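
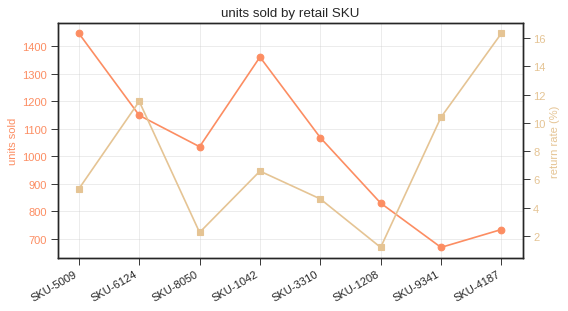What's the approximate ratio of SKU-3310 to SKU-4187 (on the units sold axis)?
≈ 1.57×

SKU-3310 ≈ 1100, SKU-4187 ≈ 700; 1100/700 ≈ 1.57.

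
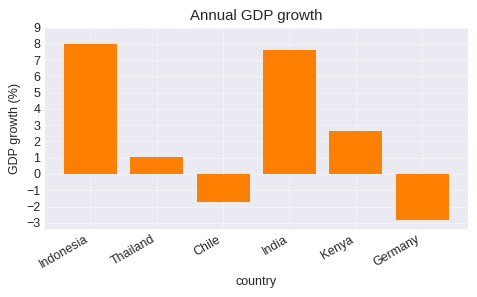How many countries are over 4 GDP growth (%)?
Above 4: Indonesia, India.

2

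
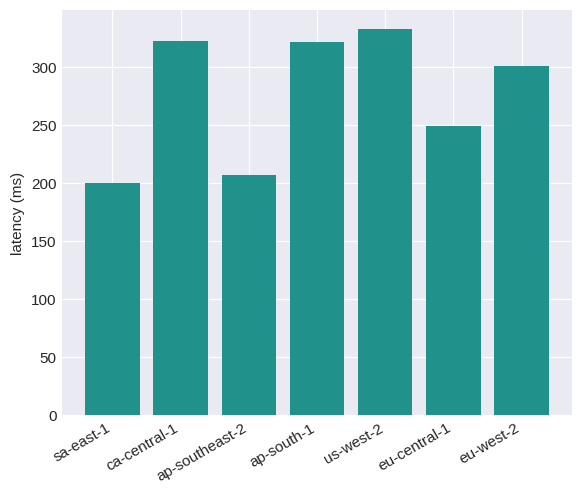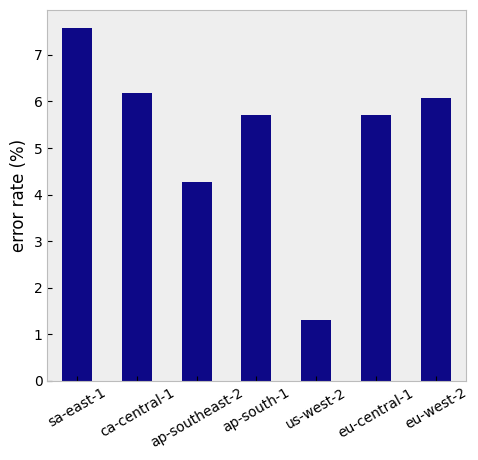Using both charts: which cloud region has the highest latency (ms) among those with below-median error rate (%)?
Chart 2 median error rate (%) ≈ 6; below-median cloud regions: ap-southeast-2, ap-south-1, us-west-2. Among those, us-west-2 has the highest latency (ms) (≈ 350).

us-west-2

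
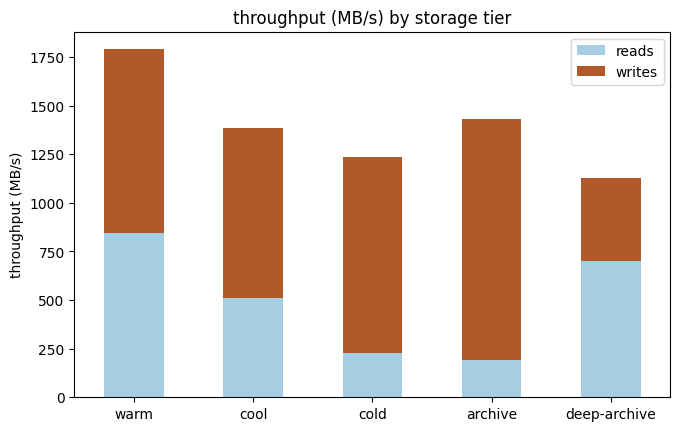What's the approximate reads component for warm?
reads top ≈ 800, bottom ≈ 0; segment ≈ 800.

≈ 800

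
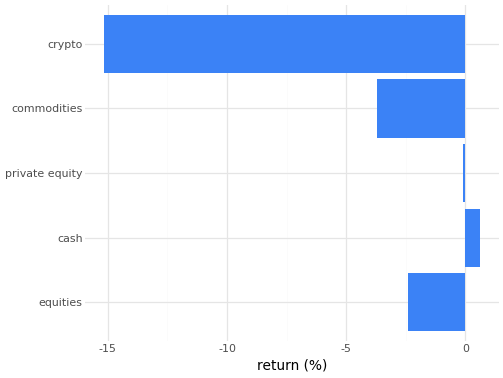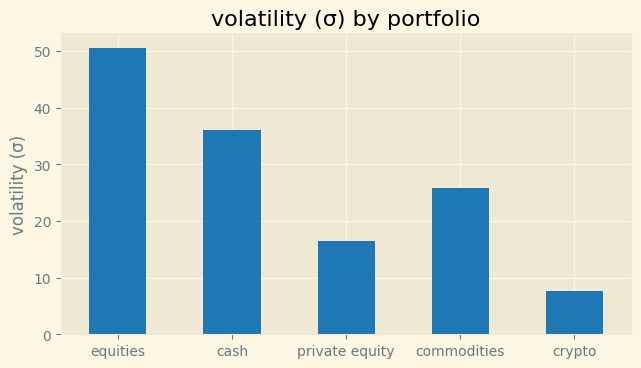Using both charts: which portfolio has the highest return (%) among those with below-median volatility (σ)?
private equity

Chart 2 median volatility (σ) ≈ 25; below-median portfolios: private equity, crypto. Among those, private equity has the highest return (%) (≈ -0.1).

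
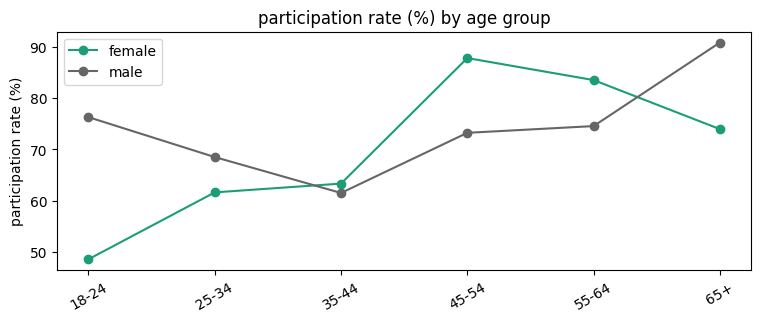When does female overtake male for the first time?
35-44

25-34: female ≈ 60 vs male ≈ 70 (not yet); 35-44: female ≈ 65 vs male ≈ 60 (first crossover).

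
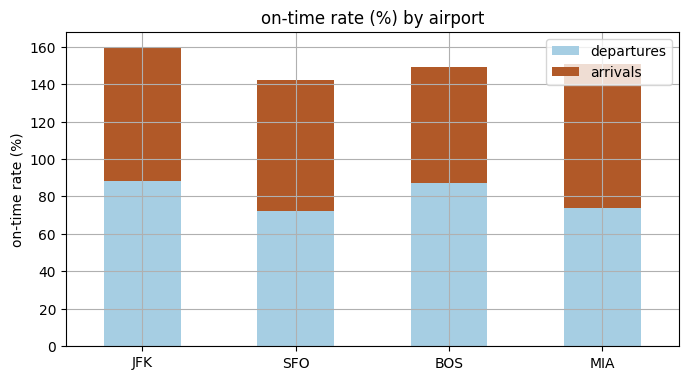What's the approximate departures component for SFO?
≈ 80

departures top ≈ 80, bottom ≈ 0; segment ≈ 80.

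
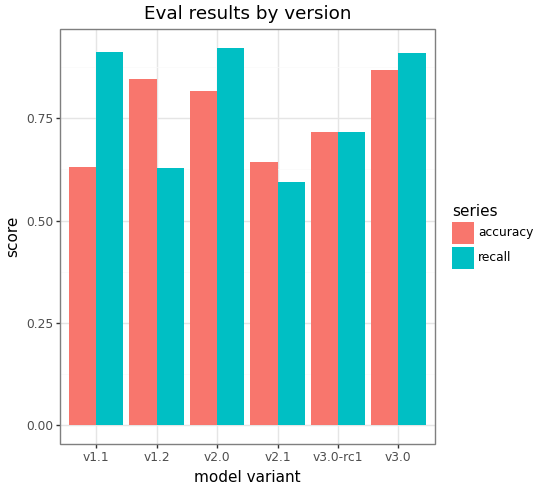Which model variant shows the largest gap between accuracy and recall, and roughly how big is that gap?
v1.1, ≈ 0.3

v1.1: accuracy ≈ 0.6, recall ≈ 0.9 → gap ≈ 0.3. Next-largest (v1.2) is only ≈ 0.2.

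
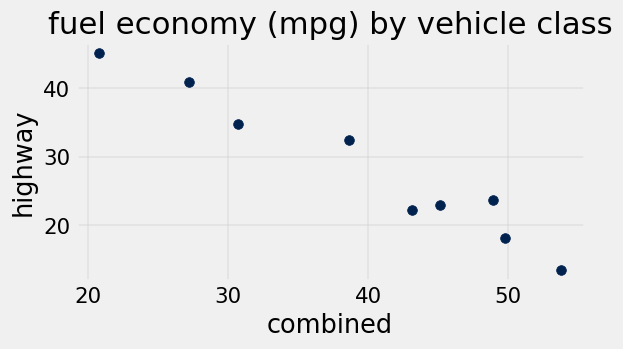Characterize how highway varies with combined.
negative, strong

Points are negatively correlated; strong (|r| ≈ 1.0).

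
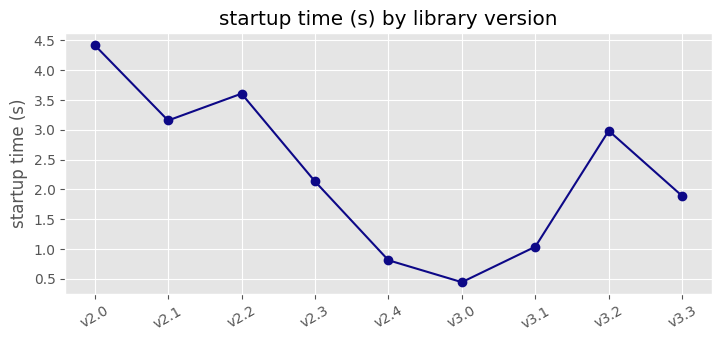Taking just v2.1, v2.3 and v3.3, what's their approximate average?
(3.0 + 2.0 + 2.0) / 3 ≈ 2.33.

≈ 2.33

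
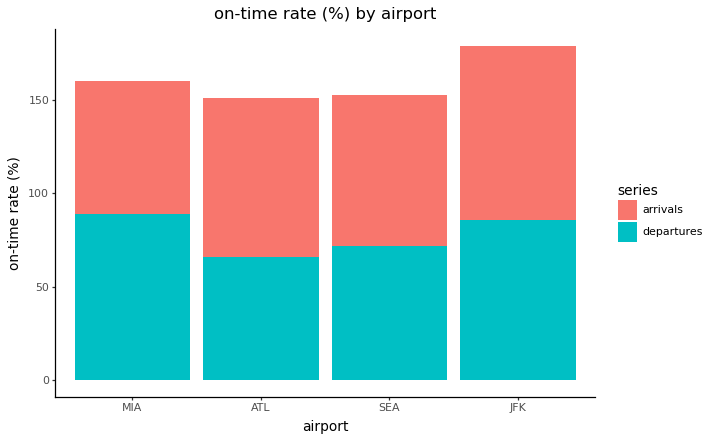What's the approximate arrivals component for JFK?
arrivals top ≈ 180, bottom ≈ 80; segment ≈ 100.

≈ 100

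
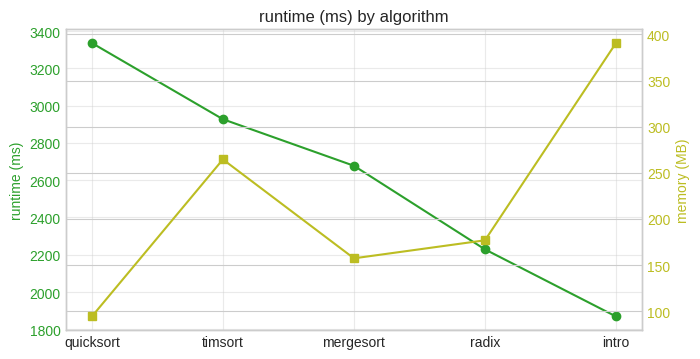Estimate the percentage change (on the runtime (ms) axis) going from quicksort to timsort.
≈ -11.8%

quicksort ≈ 3400, timsort ≈ 3000; (3000 − 3400) / 3400 ≈ -11.8%.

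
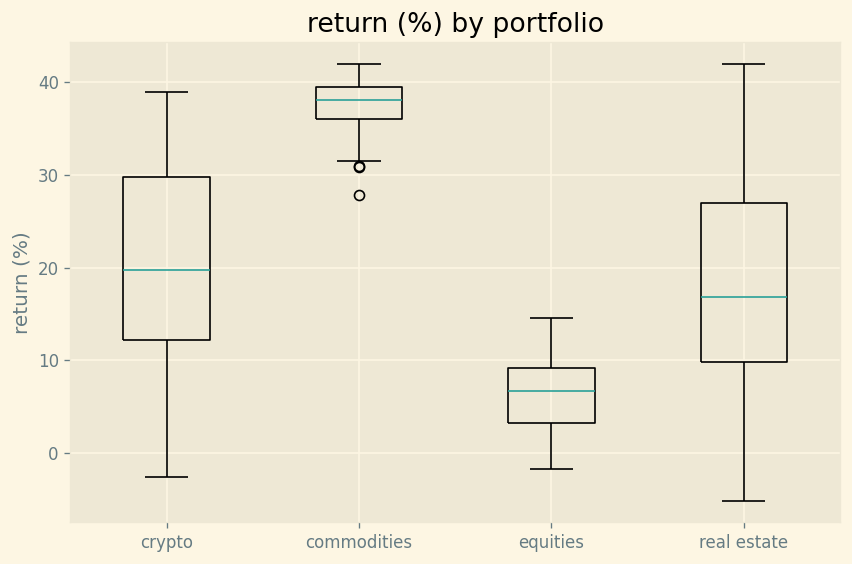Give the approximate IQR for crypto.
Q3 ≈ 30, Q1 ≈ 10; IQR ≈ 20.

≈ 20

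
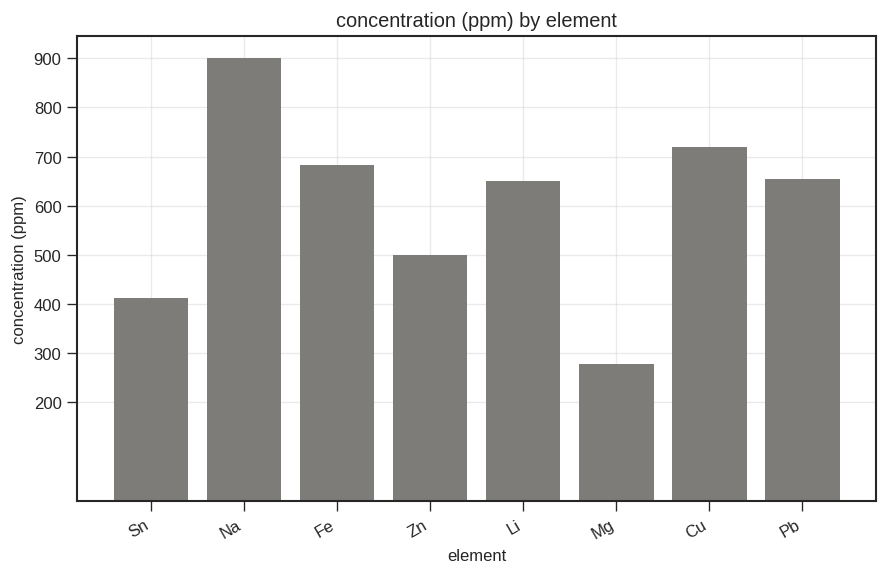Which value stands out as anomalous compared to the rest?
Mg ≈ 300; the rest sit between ≈ 400 and ≈ 900.

Mg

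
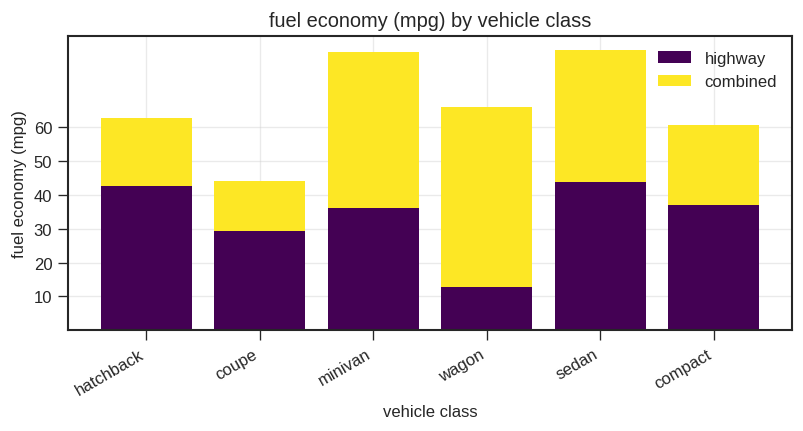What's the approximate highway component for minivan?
highway top ≈ 40, bottom ≈ 0; segment ≈ 40.

≈ 40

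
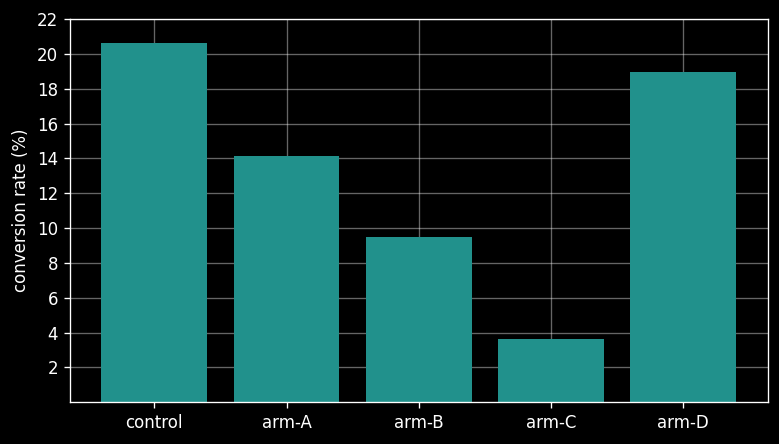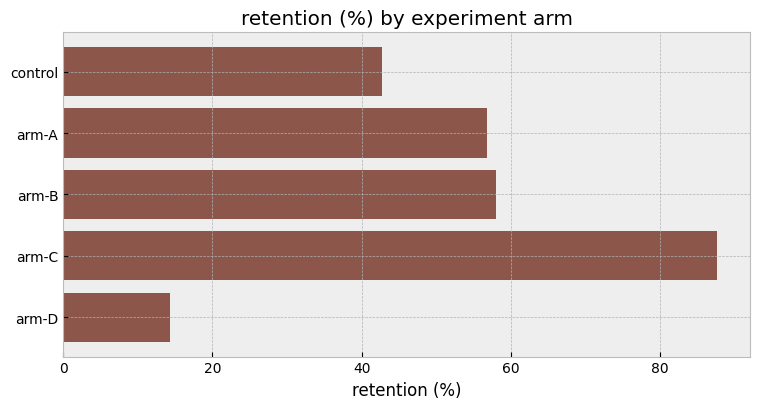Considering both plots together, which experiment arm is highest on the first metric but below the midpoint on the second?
control

Chart 2 median retention (%) ≈ 60; below-median experiment arms: control, arm-D. Among those, control has the highest conversion rate (%) (≈ 20).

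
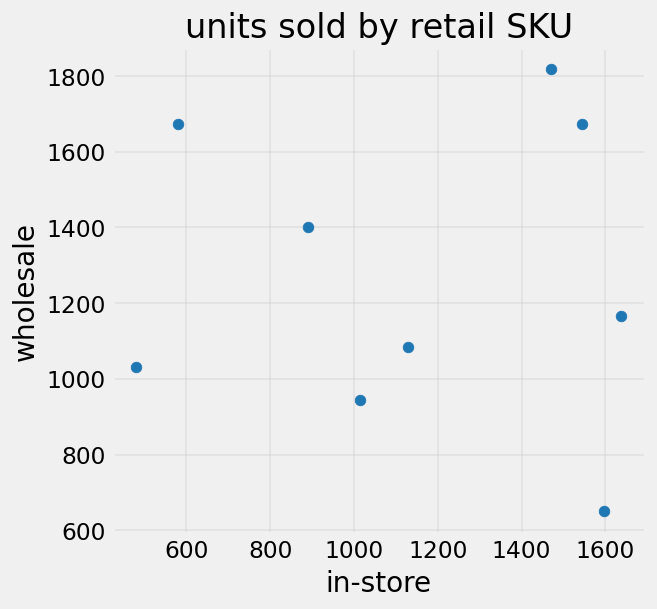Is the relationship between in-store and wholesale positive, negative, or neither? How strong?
no clear correlation

Points are roughly uncorrelated; weak (|r| ≈ 0.0).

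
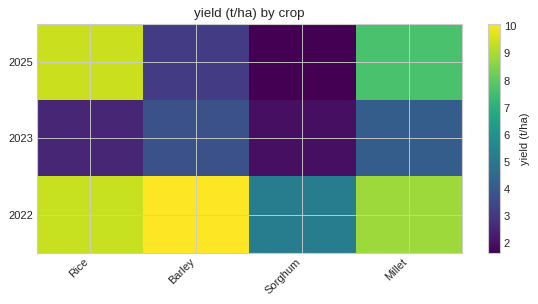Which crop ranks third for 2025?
Top 4 for 2025: Rice ≈ 9, Millet ≈ 8, Barley ≈ 3, Sorghum ≈ 2.

Barley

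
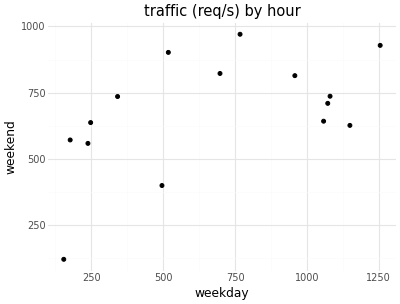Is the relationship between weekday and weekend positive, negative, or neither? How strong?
positive, moderate

Points are positively correlated; moderate (|r| ≈ 0.5).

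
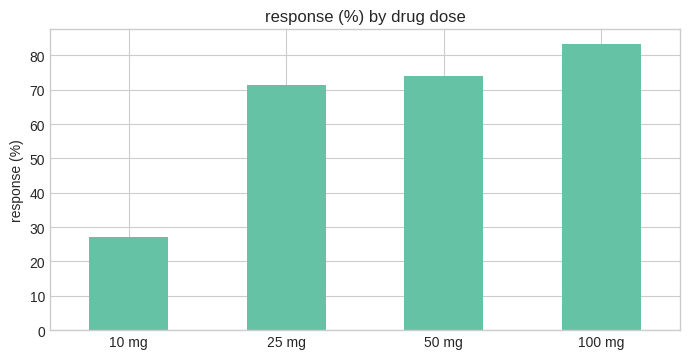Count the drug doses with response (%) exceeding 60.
3

Above 60: 25 mg, 50 mg, 100 mg.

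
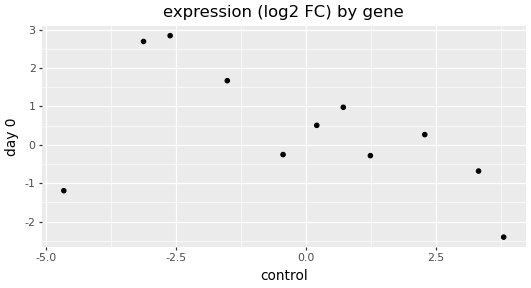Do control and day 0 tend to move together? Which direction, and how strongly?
negative, moderate

Points are negatively correlated; moderate (|r| ≈ 0.5).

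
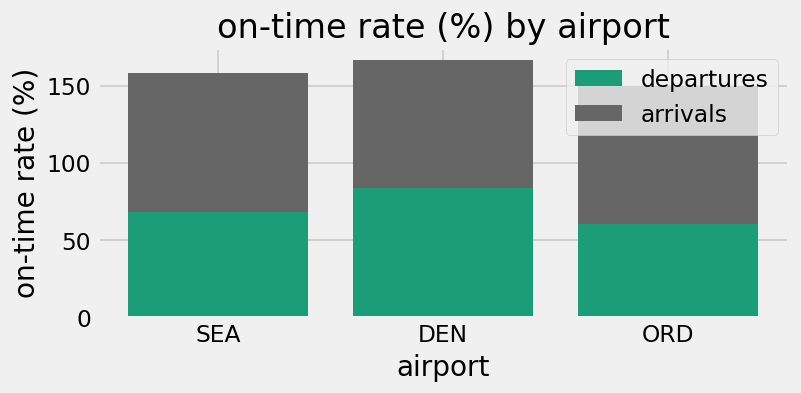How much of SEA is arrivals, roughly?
arrivals top ≈ 160, bottom ≈ 60; segment ≈ 100.

≈ 100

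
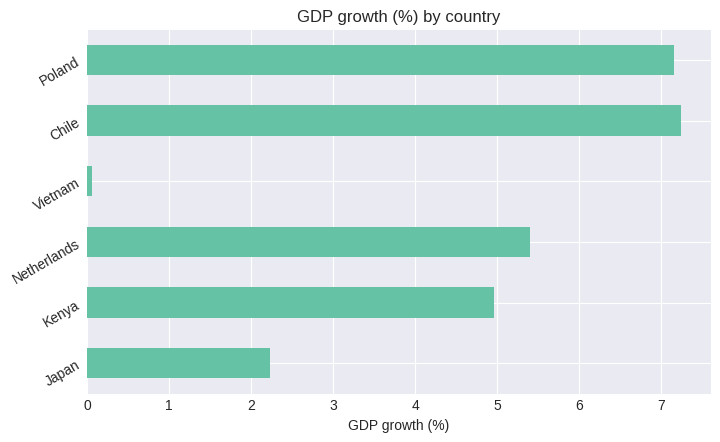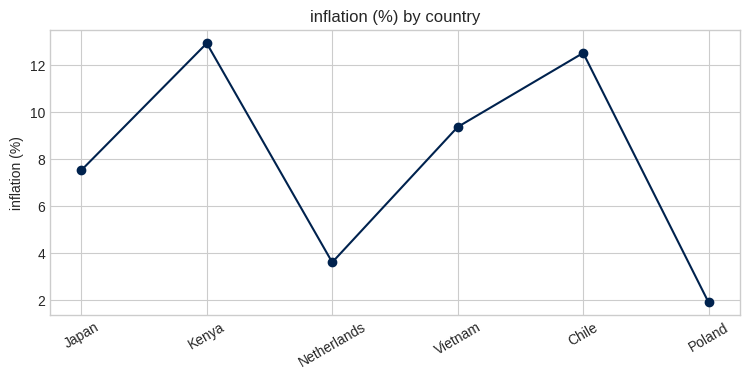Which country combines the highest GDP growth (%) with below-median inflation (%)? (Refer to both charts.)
Poland

Chart 2 median inflation (%) ≈ 8; below-median countries: Japan, Netherlands, Poland. Among those, Poland has the highest GDP growth (%) (≈ 7).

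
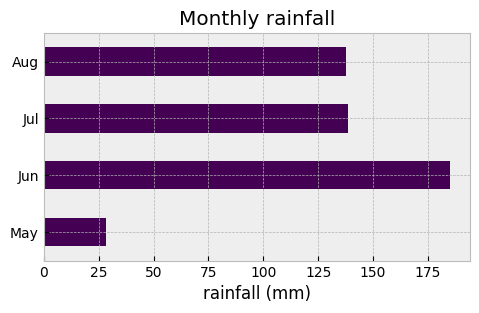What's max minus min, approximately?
Max Jun ≈ 180, min May ≈ 20; range ≈ 160.

≈ 160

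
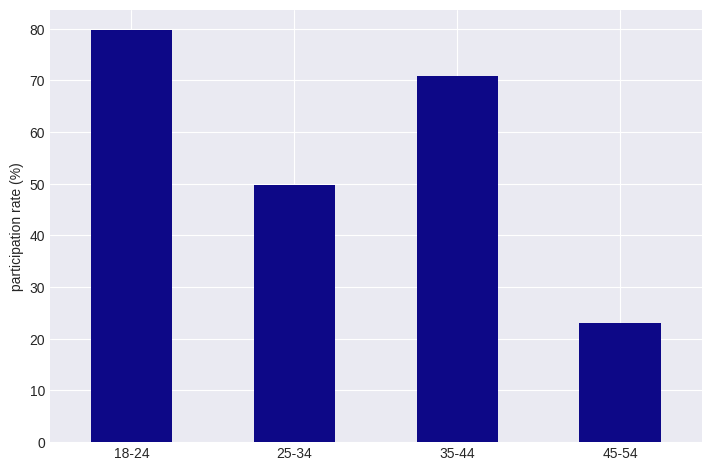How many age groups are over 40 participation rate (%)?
3

Above 40: 18-24, 25-34, 35-44.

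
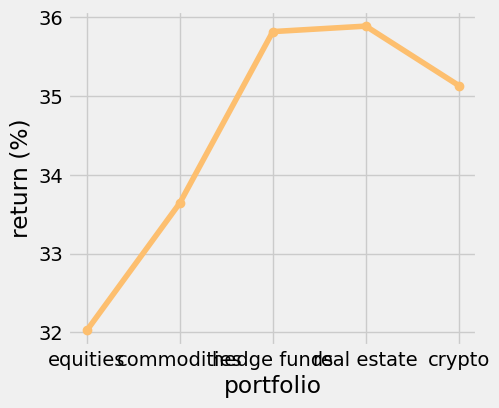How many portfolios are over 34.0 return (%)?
Above 34.0: hedge funds, real estate, crypto.

3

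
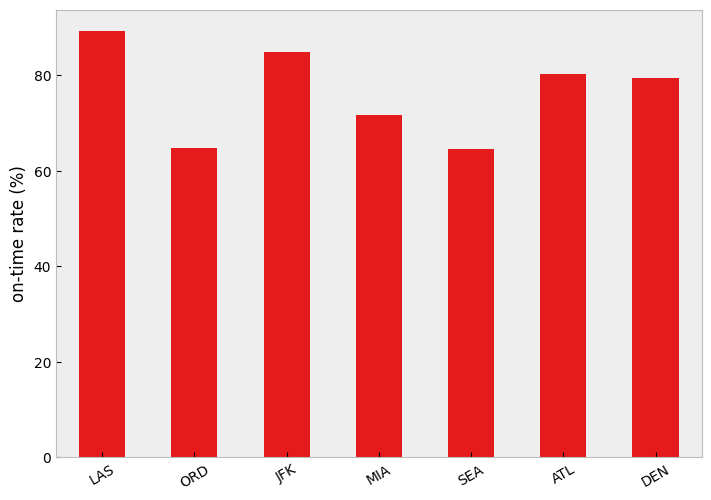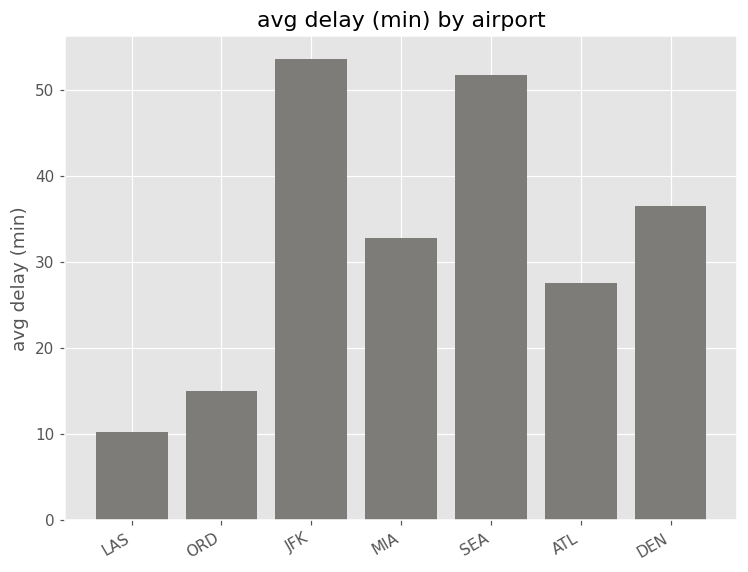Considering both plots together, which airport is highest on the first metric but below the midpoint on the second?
LAS

Chart 2 median avg delay (min) ≈ 35; below-median airports: LAS, ORD, ATL. Among those, LAS has the highest on-time rate (%) (≈ 90).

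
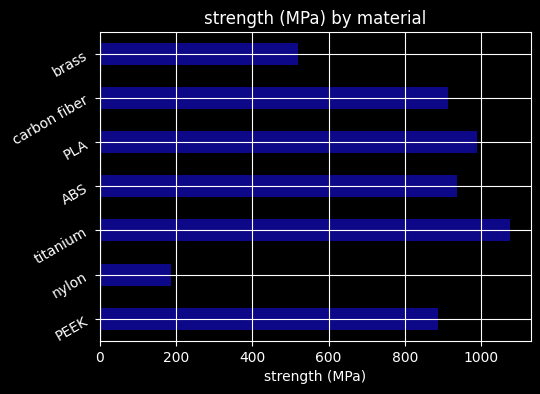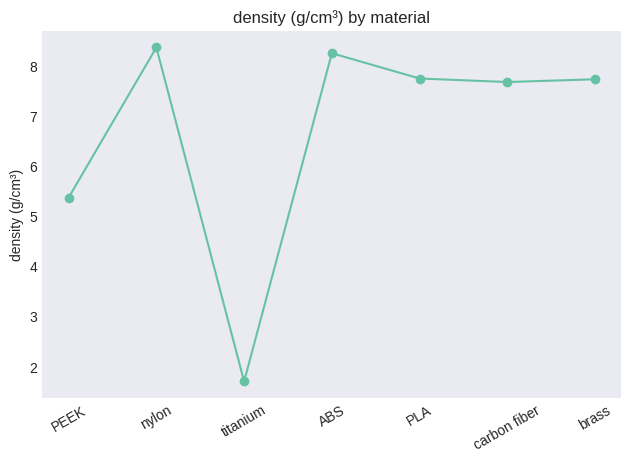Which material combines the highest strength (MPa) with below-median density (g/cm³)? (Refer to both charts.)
titanium

Chart 2 median density (g/cm³) ≈ 8; below-median materials: PEEK, titanium, carbon fiber. Among those, titanium has the highest strength (MPa) (≈ 1100).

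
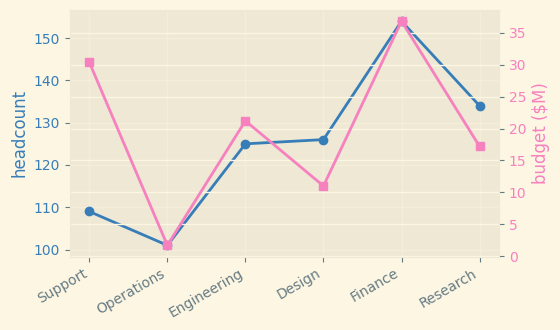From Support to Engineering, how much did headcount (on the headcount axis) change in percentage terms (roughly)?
Support ≈ 110, Engineering ≈ 125; (125 − 110) / 110 ≈ +13.6%.

≈ +13.6%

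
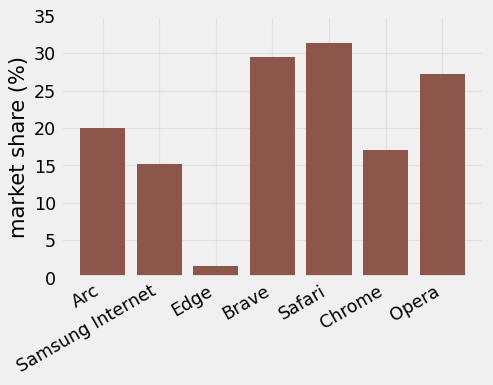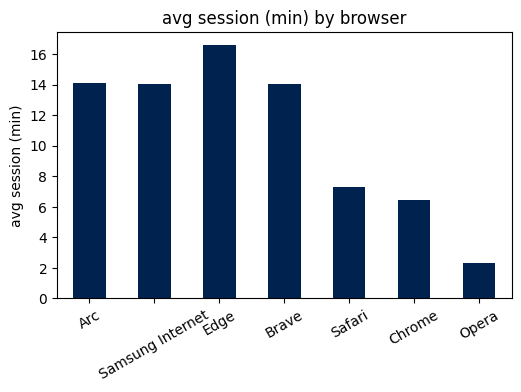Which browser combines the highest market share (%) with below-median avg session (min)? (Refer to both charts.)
Safari

Chart 2 median avg session (min) ≈ 14; below-median browsers: Safari, Chrome, Opera. Among those, Safari has the highest market share (%) (≈ 30).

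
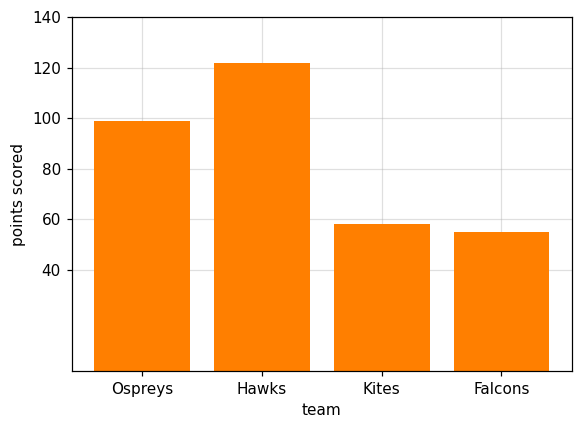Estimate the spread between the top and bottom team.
≈ 60

Max Hawks ≈ 120, min Falcons ≈ 60; range ≈ 60.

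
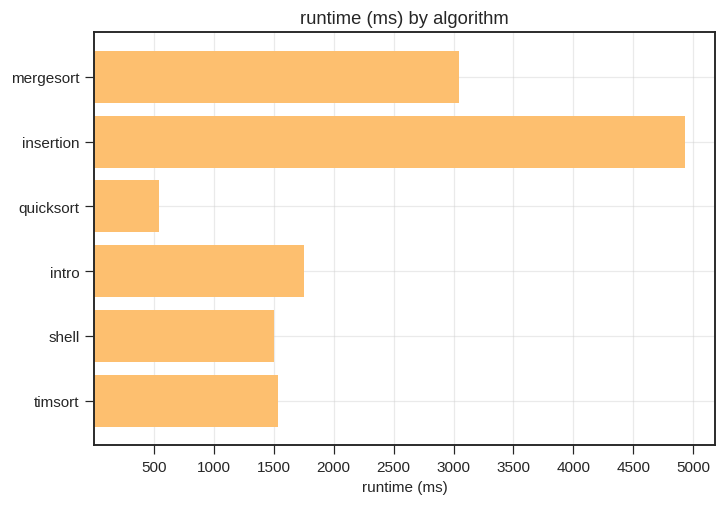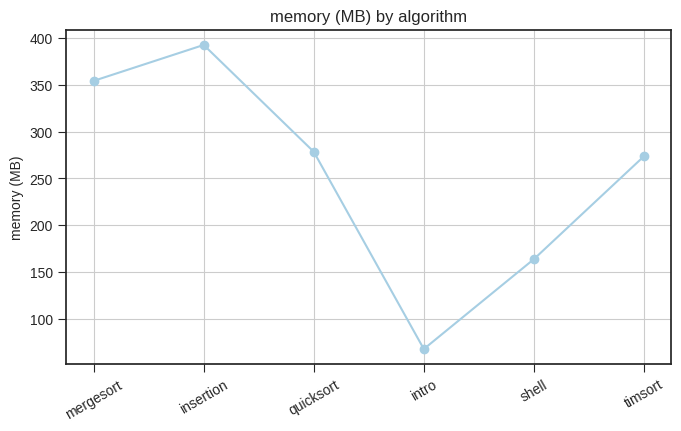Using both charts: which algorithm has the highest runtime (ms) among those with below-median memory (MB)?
intro

Chart 2 median memory (MB) ≈ 300; below-median algorithms: intro, shell, timsort. Among those, intro has the highest runtime (ms) (≈ 2000).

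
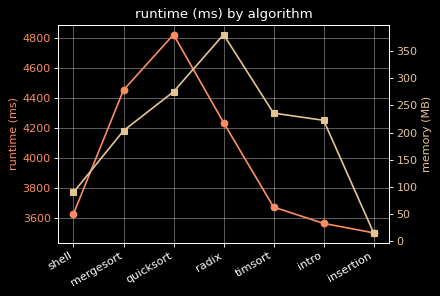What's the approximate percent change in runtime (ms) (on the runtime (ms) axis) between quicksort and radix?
quicksort ≈ 4800, radix ≈ 4200; (4200 − 4800) / 4800 ≈ -12.5%.

≈ -12.5%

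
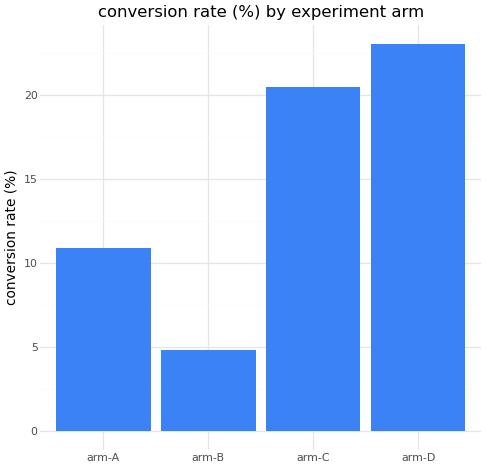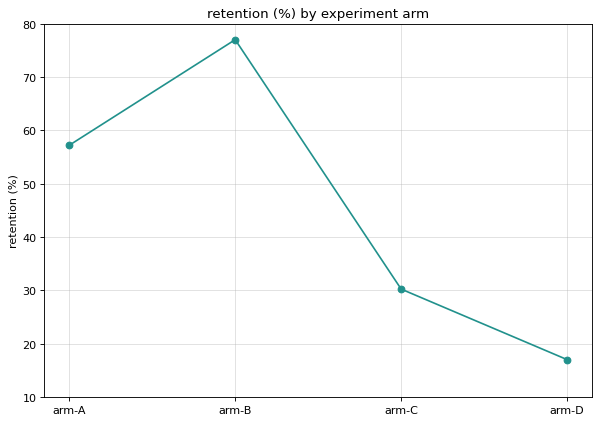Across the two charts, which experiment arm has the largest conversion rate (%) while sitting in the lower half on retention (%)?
arm-D

Chart 2 median retention (%) ≈ 40; below-median experiment arms: arm-C, arm-D. Among those, arm-D has the highest conversion rate (%) (≈ 25).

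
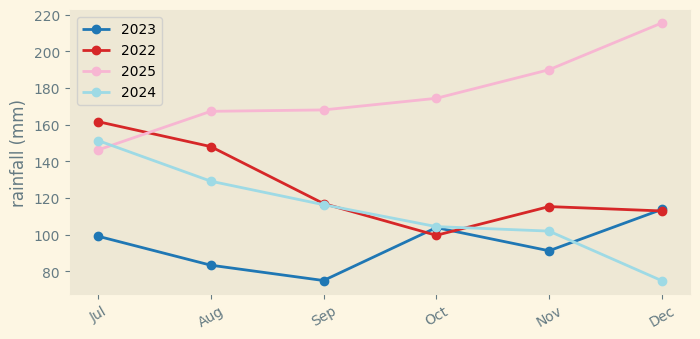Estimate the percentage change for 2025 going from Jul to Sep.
≈ +14.3%

Jul ≈ 140, Sep ≈ 160; (160 − 140) / 140 ≈ +14.3%.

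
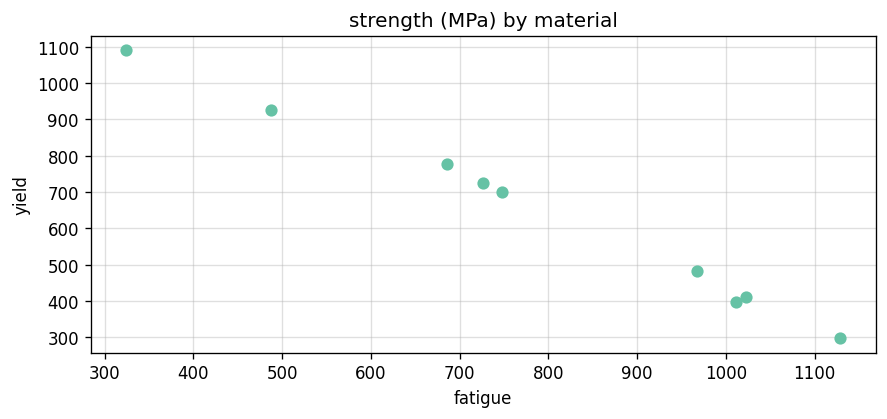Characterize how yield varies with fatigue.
negative, strong

Points are negatively correlated; strong (|r| ≈ 1.0).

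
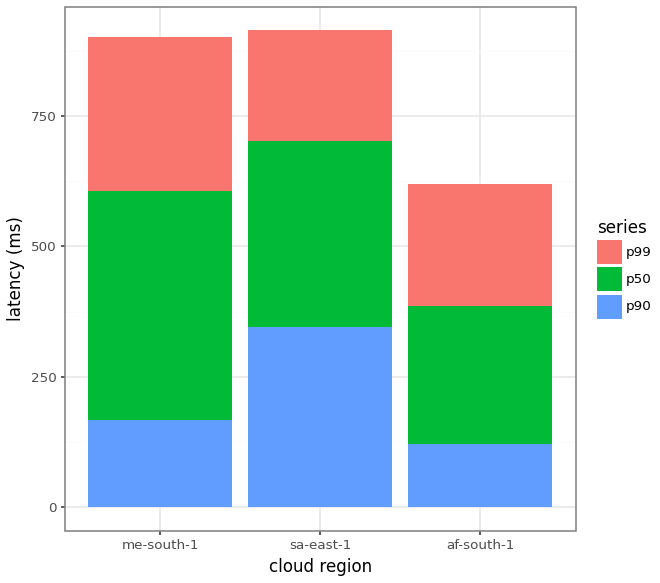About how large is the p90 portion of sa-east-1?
p90 top ≈ 300, bottom ≈ 0; segment ≈ 300.

≈ 300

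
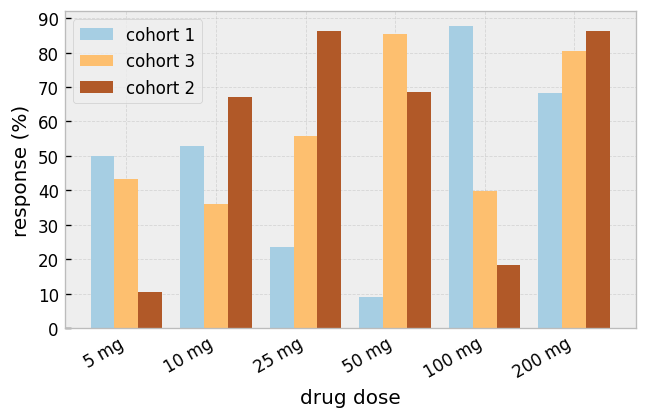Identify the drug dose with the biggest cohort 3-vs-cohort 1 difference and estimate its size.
50 mg, ≈ 80 %

50 mg: cohort 3 ≈ 90, cohort 1 ≈ 10 → gap ≈ 80. Next-largest (100 mg) is only ≈ 50.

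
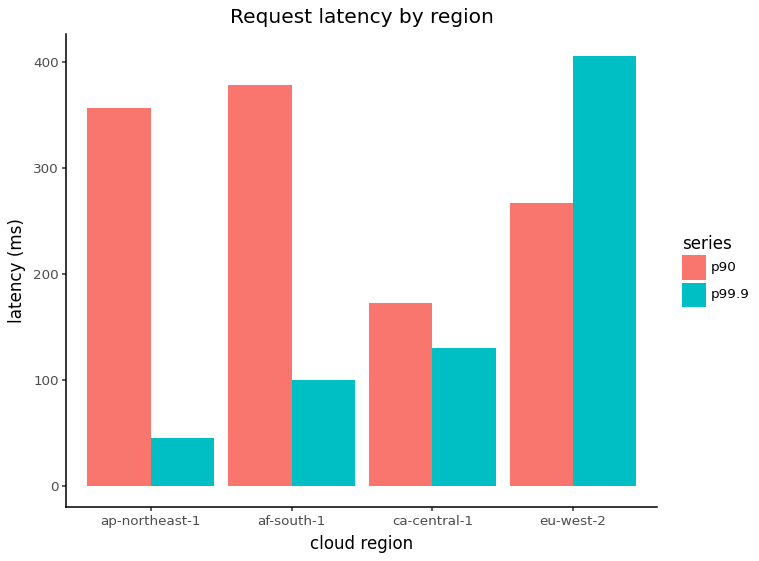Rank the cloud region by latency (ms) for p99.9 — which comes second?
ca-central-1

Top 3 for p99.9: eu-west-2 ≈ 400, ca-central-1 ≈ 150, af-south-1 ≈ 100.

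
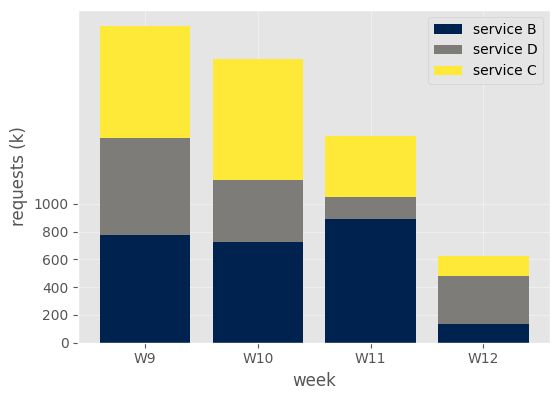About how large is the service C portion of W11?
≈ 400

service C top ≈ 1400, bottom ≈ 1000; segment ≈ 400.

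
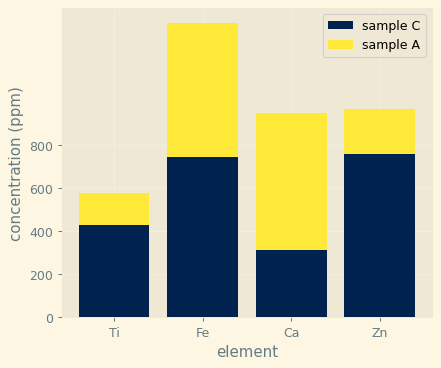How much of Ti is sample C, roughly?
≈ 400

sample C top ≈ 400, bottom ≈ 0; segment ≈ 400.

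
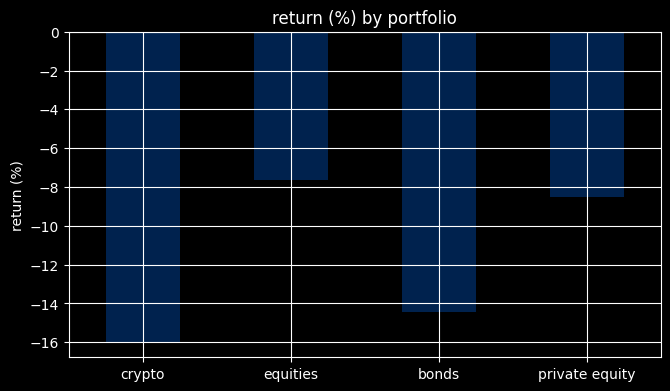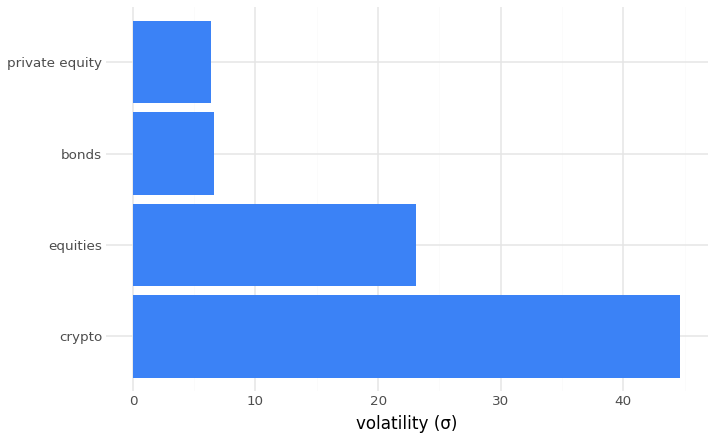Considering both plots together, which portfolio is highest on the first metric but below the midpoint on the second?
Chart 2 median volatility (σ) ≈ 15; below-median portfolios: bonds, private equity. Among those, private equity has the highest return (%) (≈ -9).

private equity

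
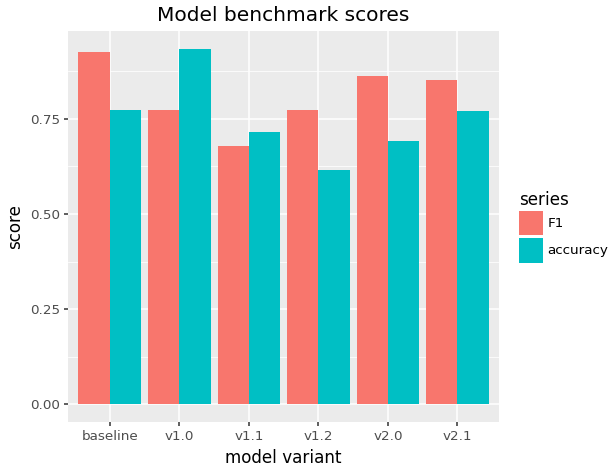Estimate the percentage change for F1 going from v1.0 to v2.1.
v1.0 ≈ 0.8, v2.1 ≈ 0.9; (0.9 − 0.8) / 0.8 ≈ +12.5%.

≈ +12.5%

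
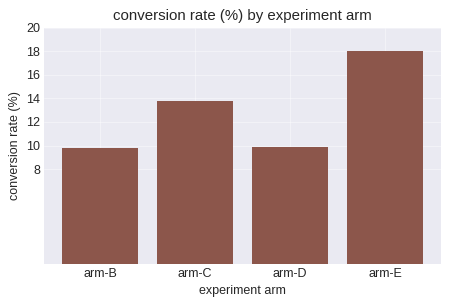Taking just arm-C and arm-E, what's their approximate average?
≈ 16

(14 + 18) / 2 ≈ 16.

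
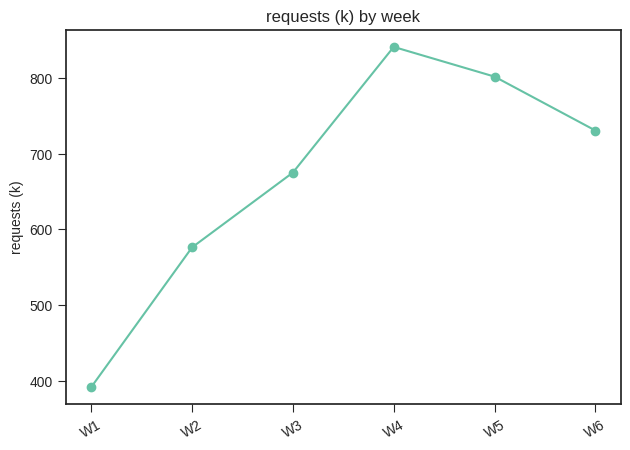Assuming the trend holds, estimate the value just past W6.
Last three: 850, 800, 750 → slope ≈ -50/step → next ≈ 700.

≈ 700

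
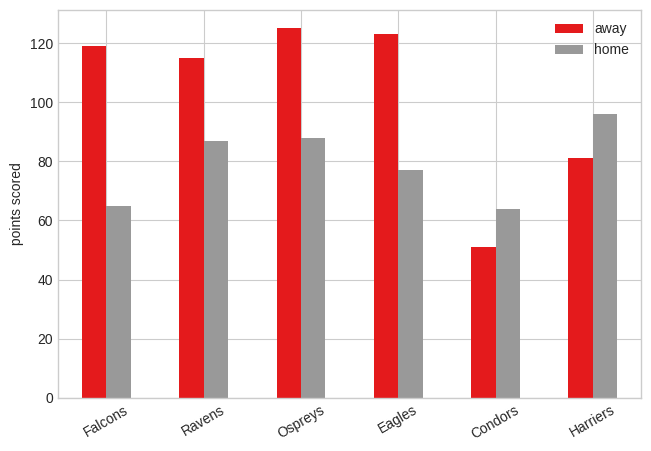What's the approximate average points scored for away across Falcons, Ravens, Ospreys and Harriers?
≈ 110

(120 + 120 + 120 + 80) / 4 ≈ 110.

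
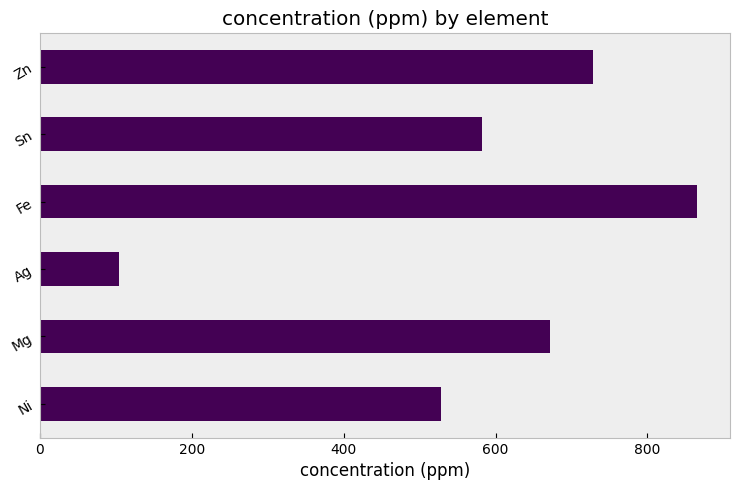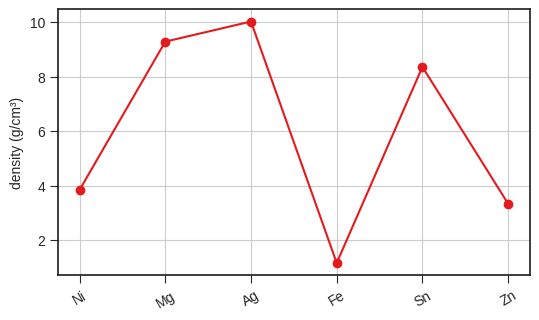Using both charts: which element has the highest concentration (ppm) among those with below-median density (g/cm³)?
Chart 2 median density (g/cm³) ≈ 6; below-median elements: Ni, Fe, Zn. Among those, Fe has the highest concentration (ppm) (≈ 900).

Fe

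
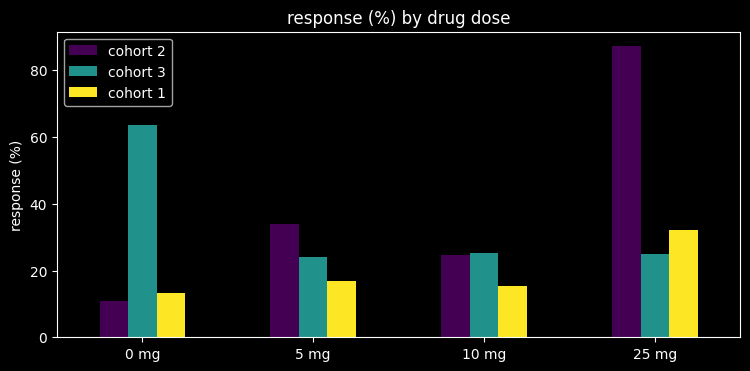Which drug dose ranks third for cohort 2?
10 mg

Top 4 for cohort 2: 25 mg ≈ 90, 5 mg ≈ 30, 10 mg ≈ 20, 0 mg ≈ 10.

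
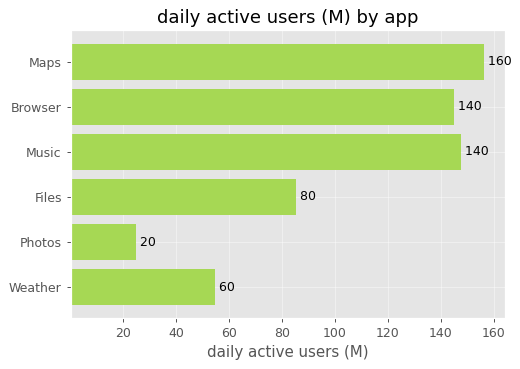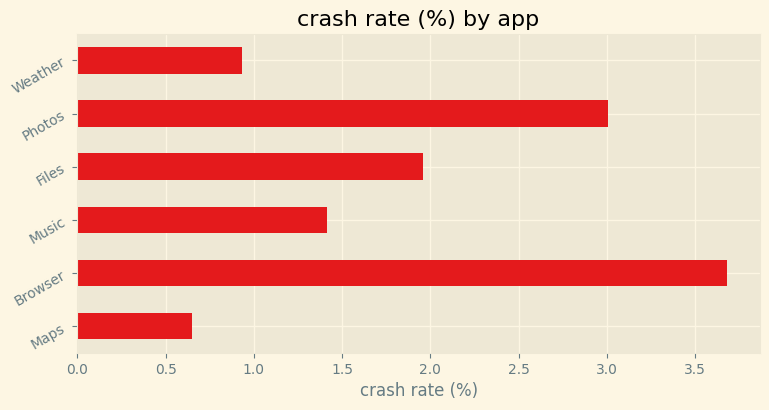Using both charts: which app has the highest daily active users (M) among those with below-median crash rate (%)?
Maps

Chart 2 median crash rate (%) ≈ 1.5; below-median apps: Maps, Music, Weather. Among those, Maps has the highest daily active users (M) (≈ 160).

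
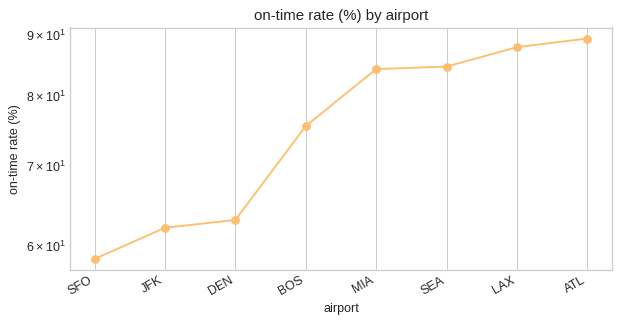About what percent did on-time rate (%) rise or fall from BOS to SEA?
≈ +13.3%

BOS ≈ 75, SEA ≈ 85; (85 − 75) / 75 ≈ +13.3%.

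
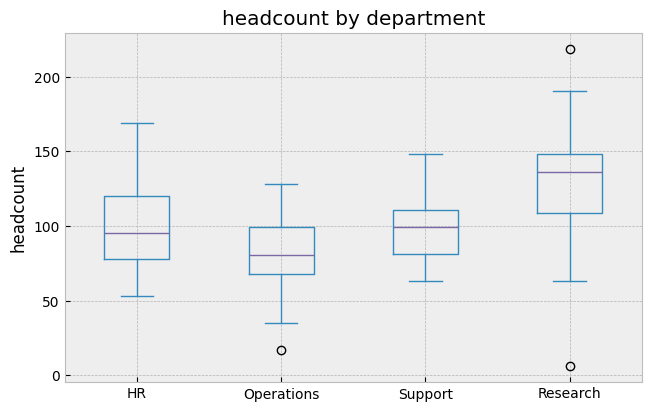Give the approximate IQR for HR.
Q3 ≈ 120, Q1 ≈ 80; IQR ≈ 40.

≈ 40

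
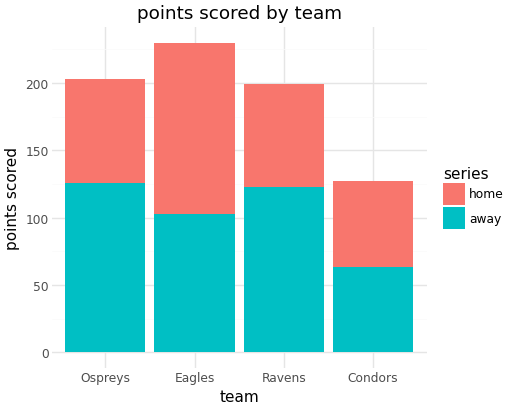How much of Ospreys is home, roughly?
≈ 80

home top ≈ 200, bottom ≈ 120; segment ≈ 80.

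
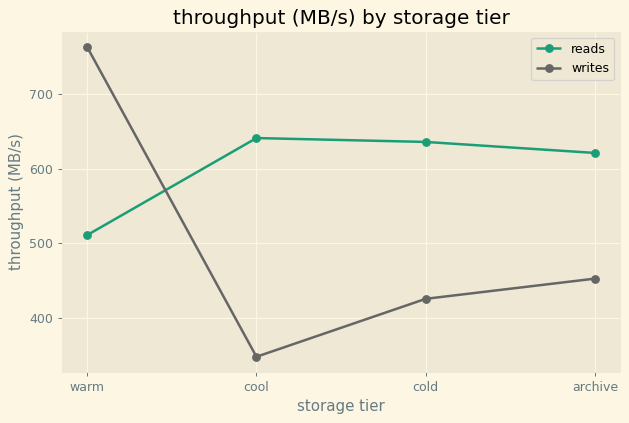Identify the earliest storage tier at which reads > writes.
cool

warm: reads ≈ 500 vs writes ≈ 750 (not yet); cool: reads ≈ 650 vs writes ≈ 350 (first crossover).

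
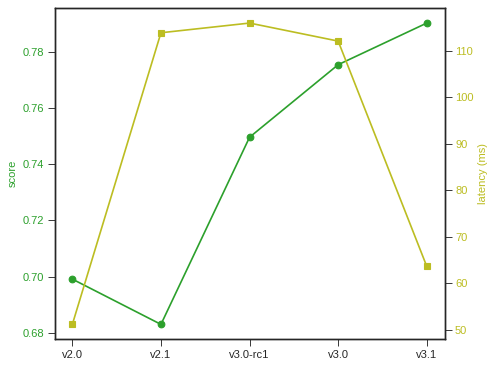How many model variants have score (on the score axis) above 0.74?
Above 0.74: v3.0-rc1, v3.0, v3.1.

3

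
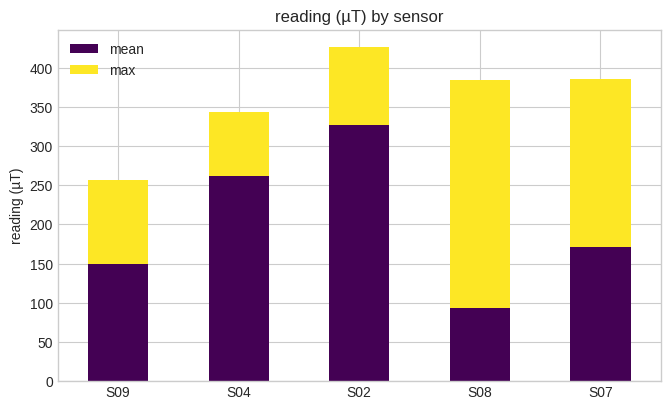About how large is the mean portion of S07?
≈ 150

mean top ≈ 150, bottom ≈ 0; segment ≈ 150.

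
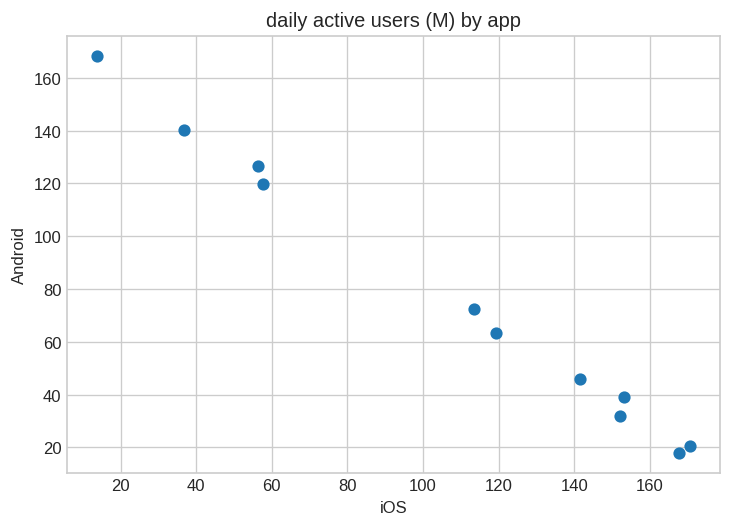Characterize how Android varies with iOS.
Points are negatively correlated; strong (|r| ≈ 1.0).

negative, strong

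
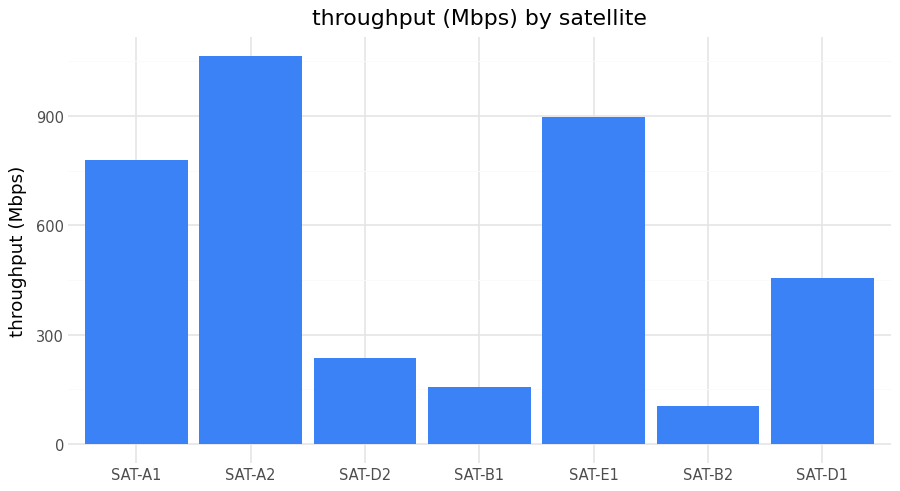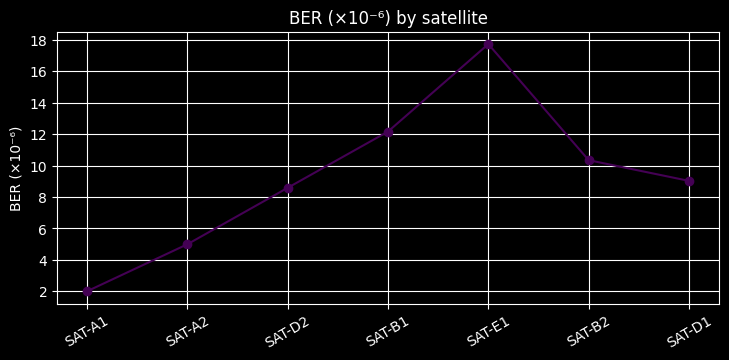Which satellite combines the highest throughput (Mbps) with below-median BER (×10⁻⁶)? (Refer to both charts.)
Chart 2 median BER (×10⁻⁶) ≈ 10; below-median satellites: SAT-A1, SAT-A2, SAT-D2. Among those, SAT-A2 has the highest throughput (Mbps) (≈ 1100).

SAT-A2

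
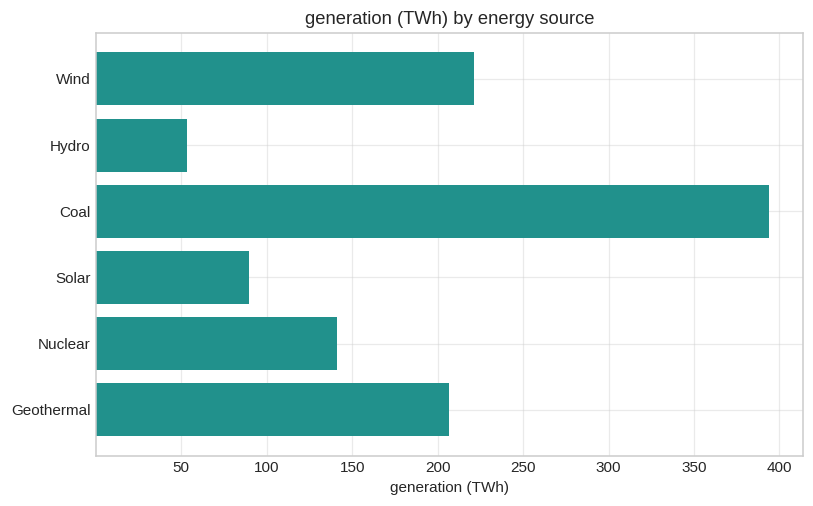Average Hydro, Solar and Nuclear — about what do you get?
(50 + 100 + 150) / 3 ≈ 100.

≈ 100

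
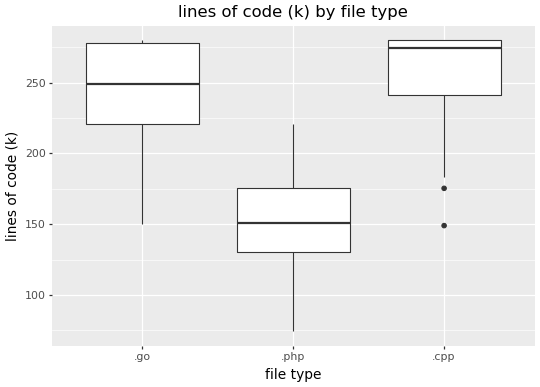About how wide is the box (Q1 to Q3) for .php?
Q3 ≈ 180, Q1 ≈ 140; IQR ≈ 40.

≈ 40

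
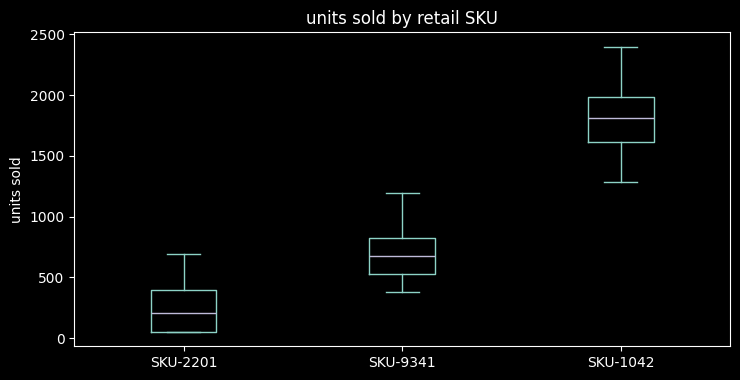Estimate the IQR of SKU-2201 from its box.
≈ 400

Q3 ≈ 400, Q1 ≈ 0; IQR ≈ 400.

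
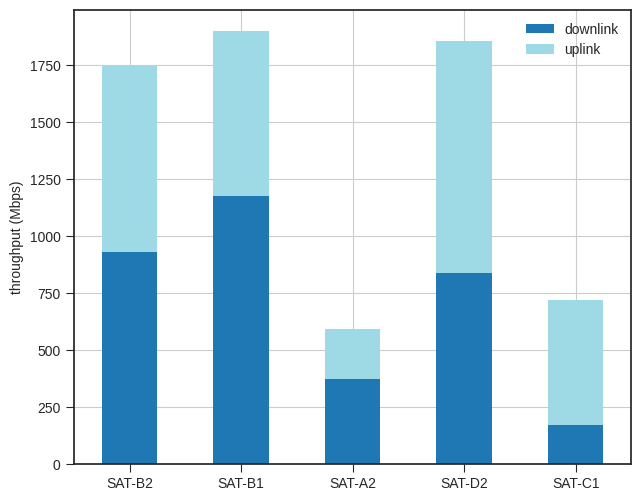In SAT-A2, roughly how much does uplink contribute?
uplink top ≈ 600, bottom ≈ 400; segment ≈ 200.

≈ 200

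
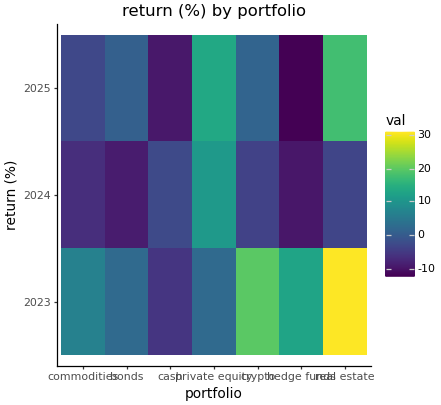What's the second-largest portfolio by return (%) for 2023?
crypto

Top 3 for 2023: real estate ≈ 30, crypto ≈ 20, hedge funds ≈ 15.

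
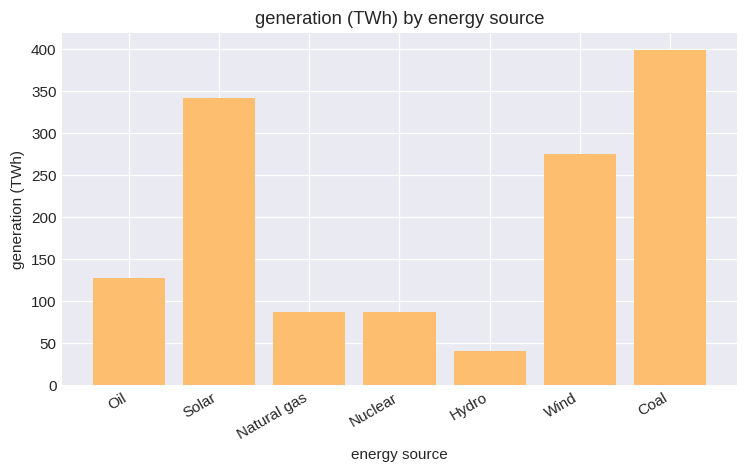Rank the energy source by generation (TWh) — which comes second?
Solar

Top 3: Coal ≈ 400, Solar ≈ 350, Wind ≈ 250.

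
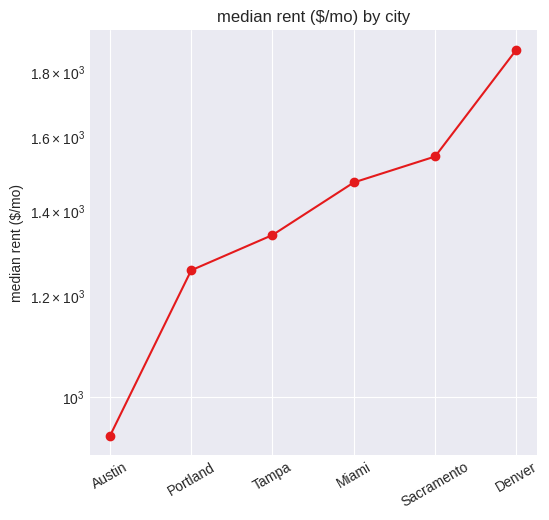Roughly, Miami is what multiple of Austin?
≈ 1.67×

Miami ≈ 1500, Austin ≈ 900; 1500/900 ≈ 1.67.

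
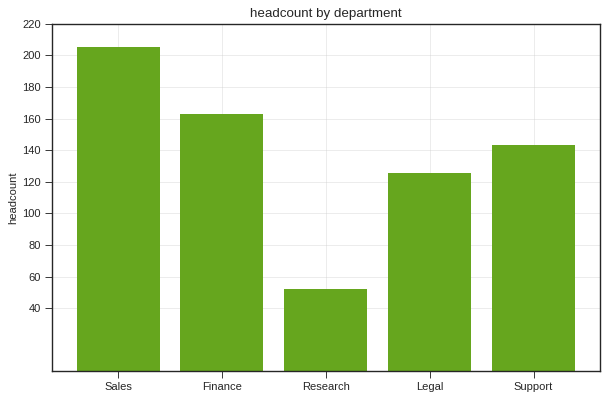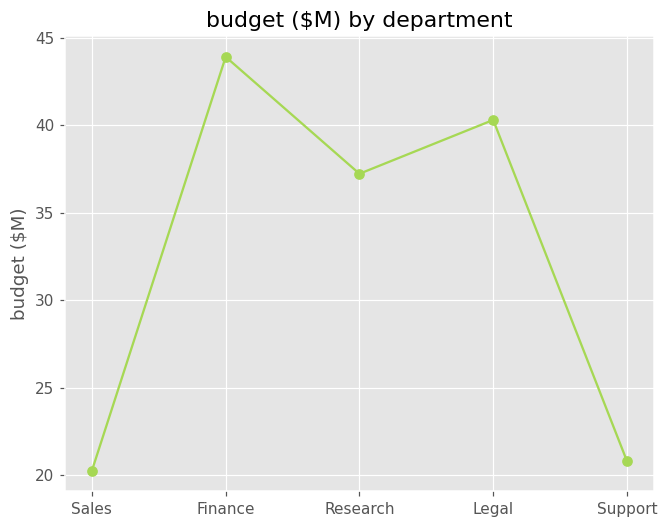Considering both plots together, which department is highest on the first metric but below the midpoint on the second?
Chart 2 median budget ($M) ≈ 35; below-median departments: Sales, Support. Among those, Sales has the highest headcount (≈ 200).

Sales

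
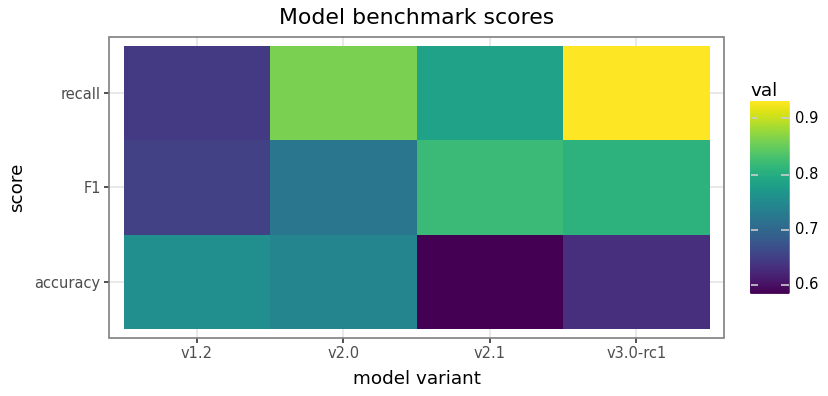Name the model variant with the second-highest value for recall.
v2.0

Top 3 for recall: v3.0-rc1 ≈ 0.95, v2.0 ≈ 0.85, v2.1 ≈ 0.80.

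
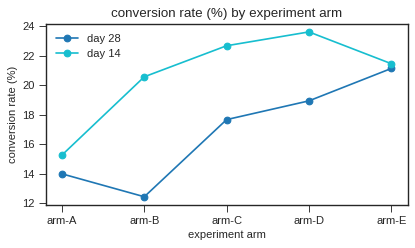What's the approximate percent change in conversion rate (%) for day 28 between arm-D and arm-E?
≈ +10.5%

arm-D ≈ 19, arm-E ≈ 21; (21 − 19) / 19 ≈ +10.5%.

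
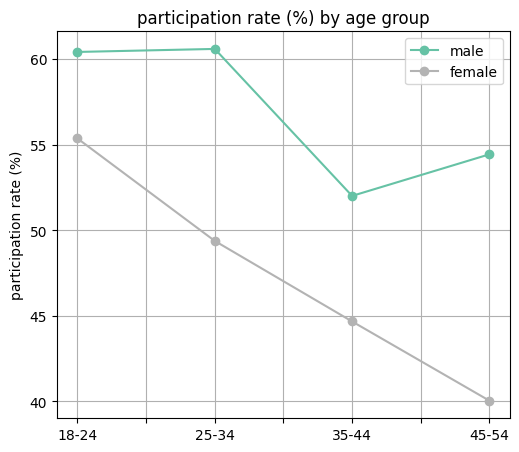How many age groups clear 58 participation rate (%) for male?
2

Above 58: 18-24, 25-34.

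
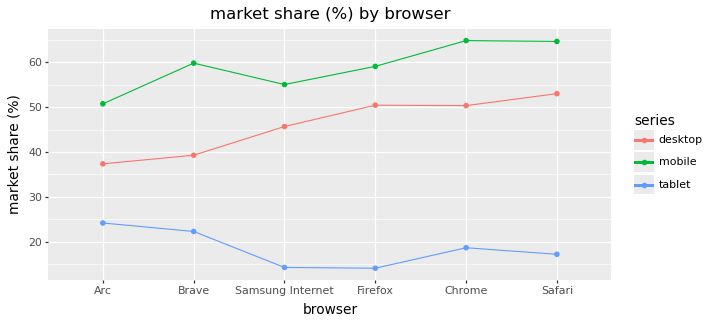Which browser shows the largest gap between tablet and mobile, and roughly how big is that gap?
Safari, ≈ 50 %

Safari: tablet ≈ 15, mobile ≈ 65 → gap ≈ 50. Next-largest (Chrome) is only ≈ 45.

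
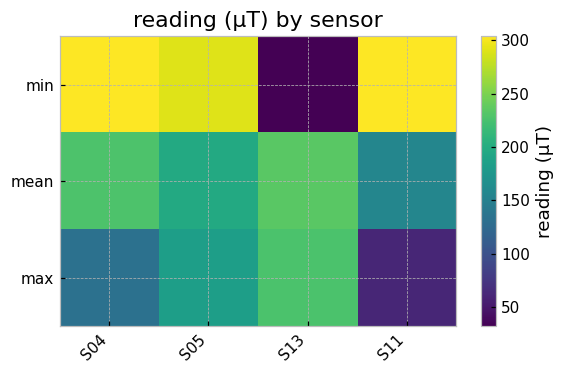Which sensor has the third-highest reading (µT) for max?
Top 4 for max: S13 ≈ 225, S05 ≈ 175, S04 ≈ 125, S11 ≈ 50.

S04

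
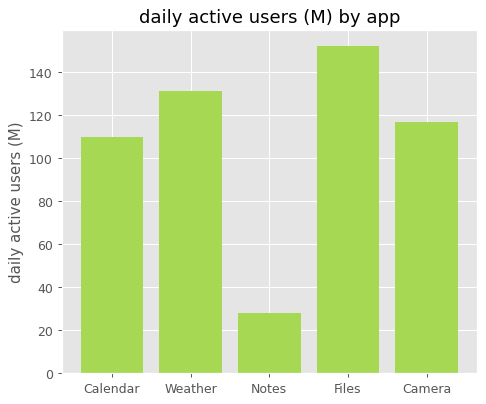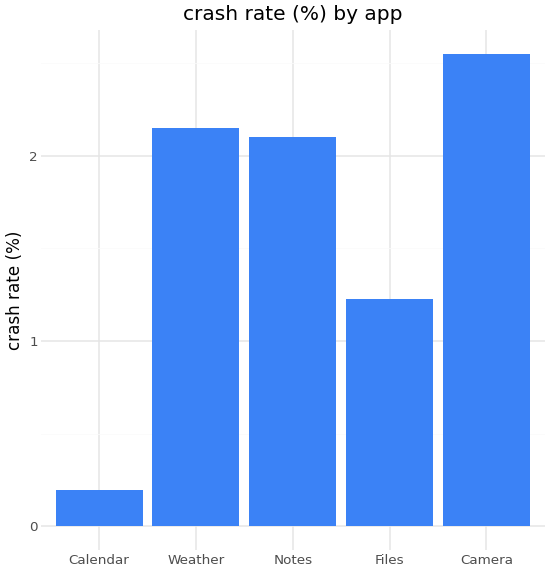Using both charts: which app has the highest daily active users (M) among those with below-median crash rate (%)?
Chart 2 median crash rate (%) ≈ 2; below-median apps: Calendar, Files. Among those, Files has the highest daily active users (M) (≈ 160).

Files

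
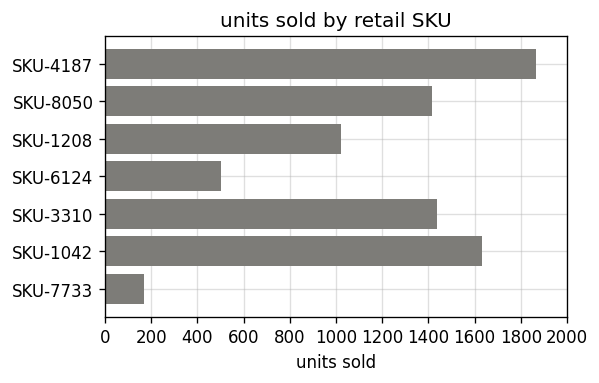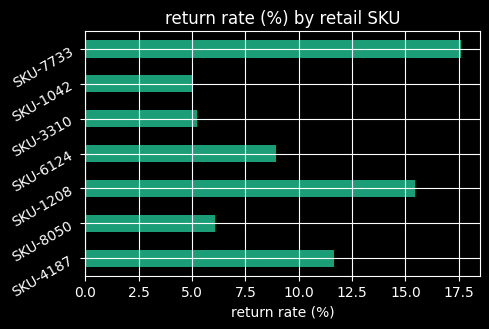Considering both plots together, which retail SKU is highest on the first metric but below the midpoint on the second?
SKU-1042

Chart 2 median return rate (%) ≈ 8; below-median retail SKUs: SKU-8050, SKU-3310, SKU-1042. Among those, SKU-1042 has the highest units sold (≈ 1600).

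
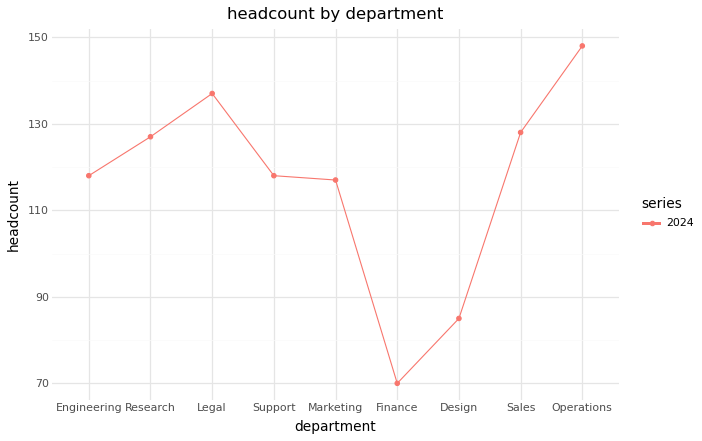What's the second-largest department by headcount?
Top 3: Operations ≈ 150, Legal ≈ 140, Sales ≈ 130.

Legal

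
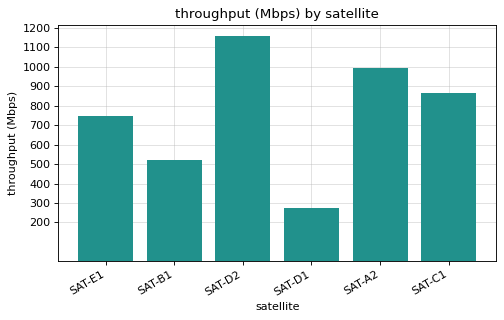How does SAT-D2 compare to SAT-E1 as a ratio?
≈ 1.71×

SAT-D2 ≈ 1200, SAT-E1 ≈ 700; 1200/700 ≈ 1.71.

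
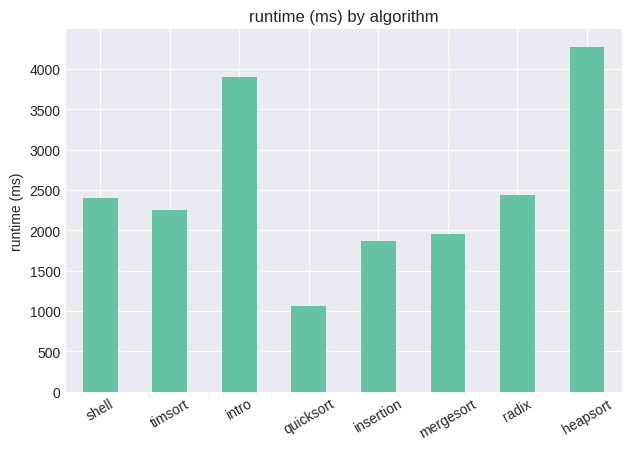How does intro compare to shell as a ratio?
intro ≈ 4000, shell ≈ 2500; 4000/2500 ≈ 1.6.

≈ 1.6×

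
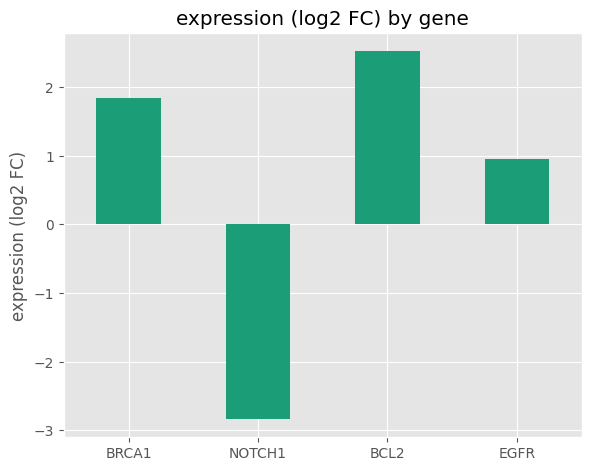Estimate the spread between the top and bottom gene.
Max BCL2 ≈ 2.5, min NOTCH1 ≈ -3.0; range ≈ 5.5.

≈ 5.5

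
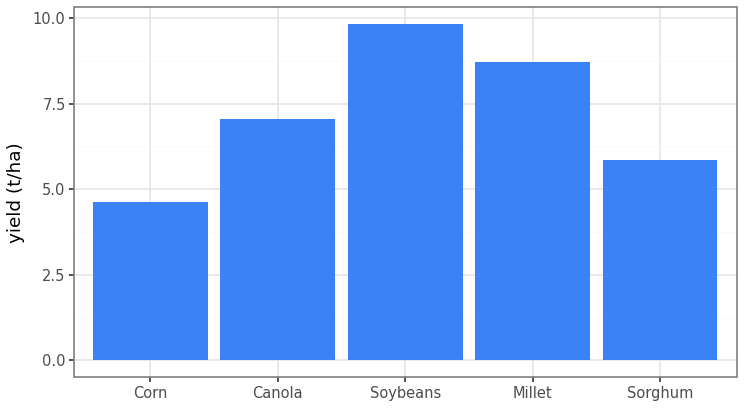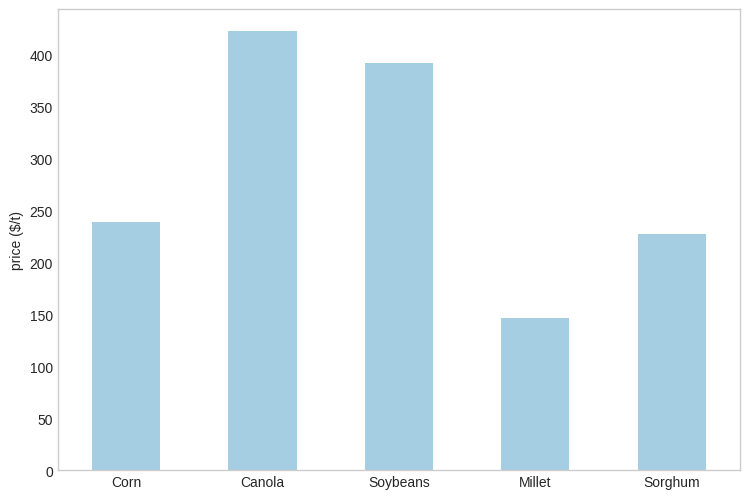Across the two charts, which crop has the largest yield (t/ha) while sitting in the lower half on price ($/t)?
Millet

Chart 2 median price ($/t) ≈ 250; below-median crops: Millet, Sorghum. Among those, Millet has the highest yield (t/ha) (≈ 9).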